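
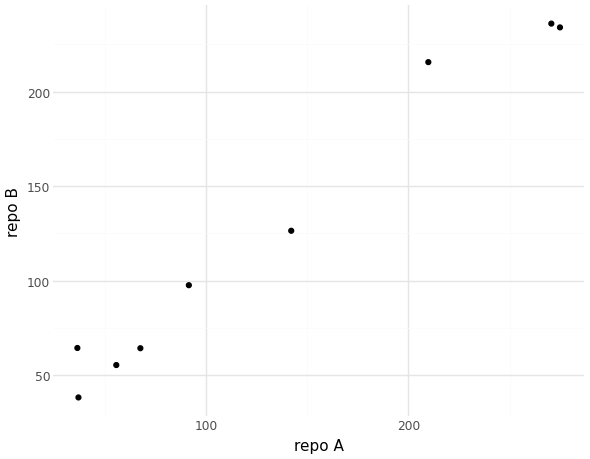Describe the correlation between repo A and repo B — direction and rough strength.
positive, strong

Points are positively correlated; strong (|r| ≈ 1.0).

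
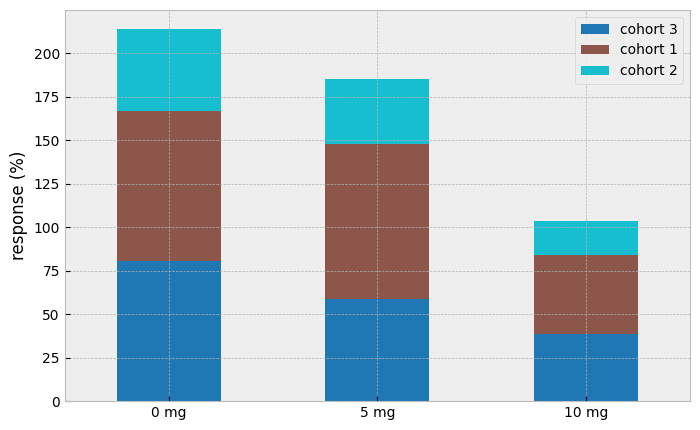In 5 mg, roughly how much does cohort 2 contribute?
≈ 40

cohort 2 top ≈ 180, bottom ≈ 140; segment ≈ 40.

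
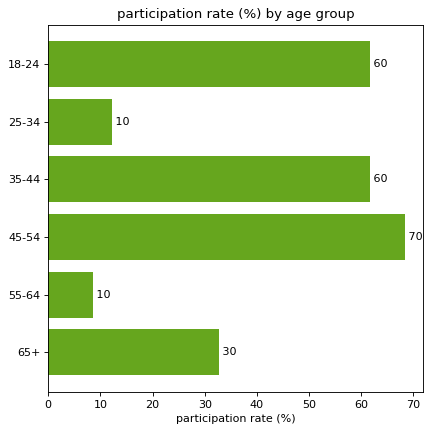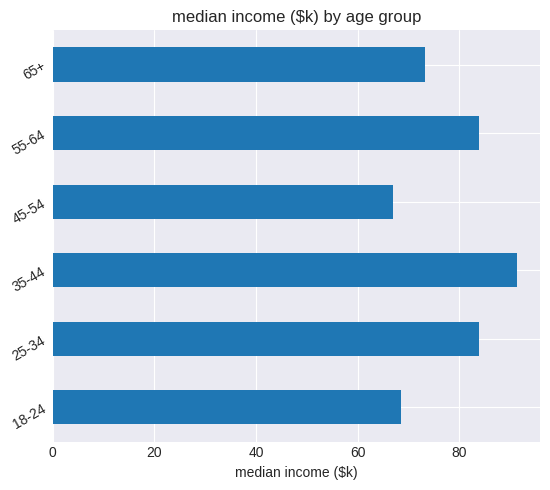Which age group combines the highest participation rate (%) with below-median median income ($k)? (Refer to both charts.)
Chart 2 median median income ($k) ≈ 80; below-median age groups: 18-24, 45-54, 65+. Among those, 45-54 has the highest participation rate (%) (≈ 70).

45-54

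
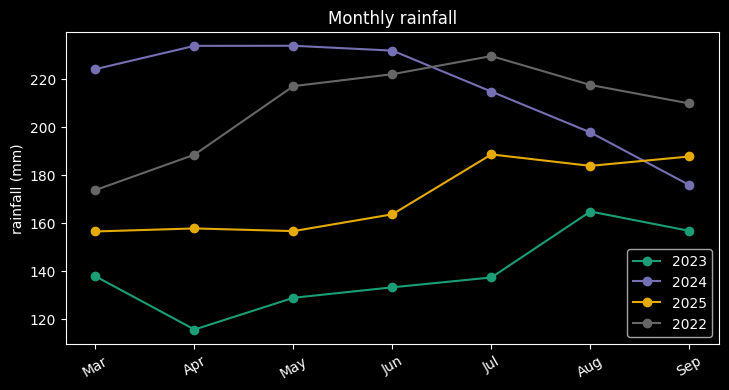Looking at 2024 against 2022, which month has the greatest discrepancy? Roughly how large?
Mar: 2024 ≈ 220, 2022 ≈ 170 → gap ≈ 50. Next-largest (Apr) is only ≈ 40.

Mar, ≈ 50 mm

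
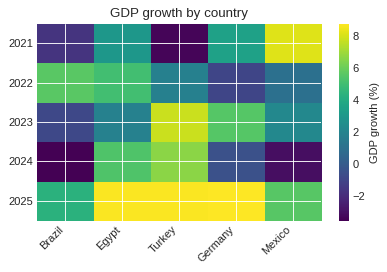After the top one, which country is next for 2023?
Top 3 for 2023: Turkey ≈ 8, Germany ≈ 6, Mexico ≈ 2.

Germany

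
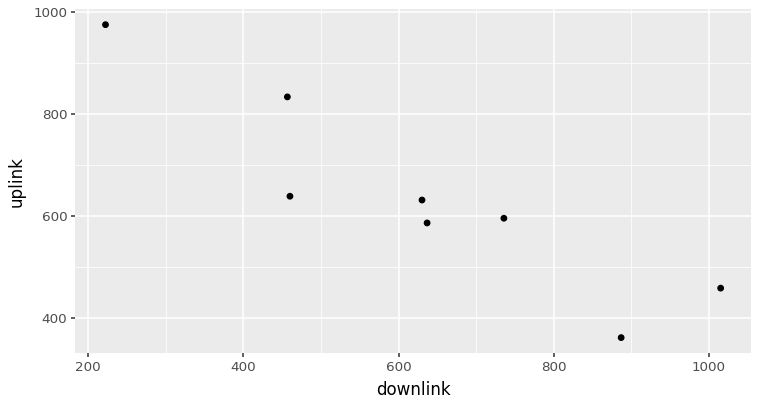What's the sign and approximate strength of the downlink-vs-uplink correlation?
negative, strong

Points are negatively correlated; strong (|r| ≈ 0.9).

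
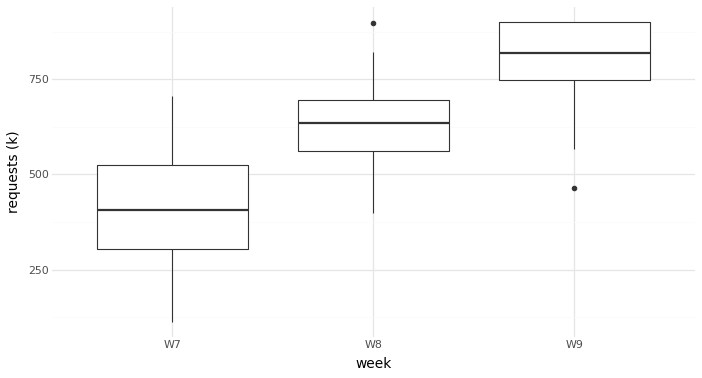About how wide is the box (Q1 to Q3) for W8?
Q3 ≈ 700, Q1 ≈ 550; IQR ≈ 150.

≈ 150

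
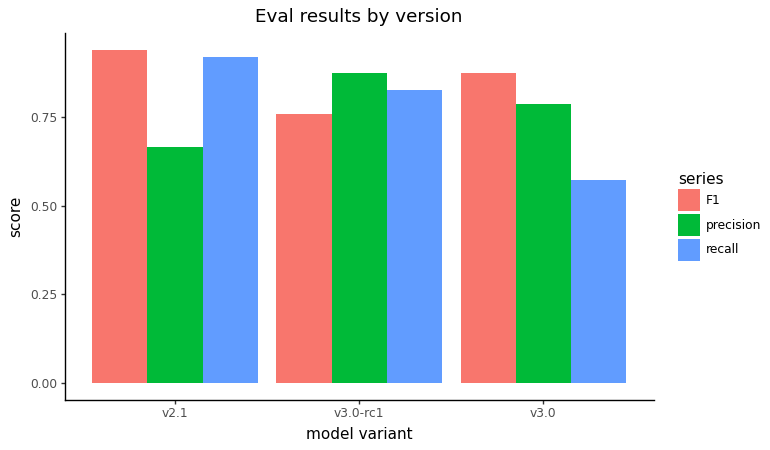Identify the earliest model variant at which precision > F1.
v3.0-rc1

v2.1: precision ≈ 0.7 vs F1 ≈ 0.9 (not yet); v3.0-rc1: precision ≈ 0.9 vs F1 ≈ 0.8 (first crossover).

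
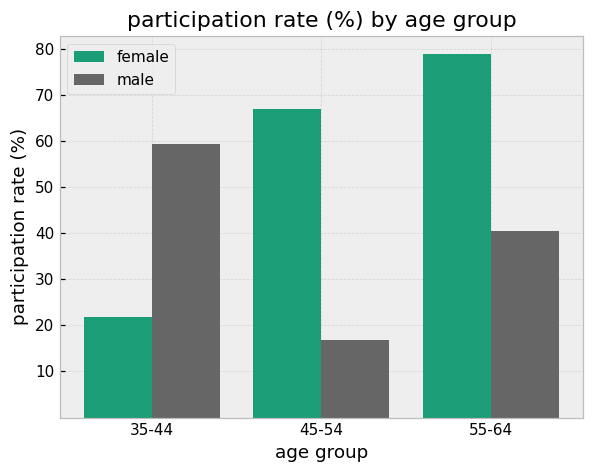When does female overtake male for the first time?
45-54

35-44: female ≈ 20 vs male ≈ 60 (not yet); 45-54: female ≈ 70 vs male ≈ 20 (first crossover).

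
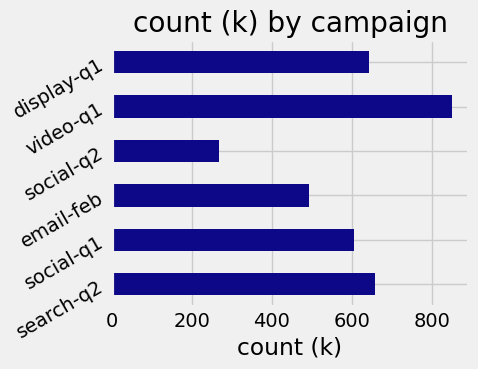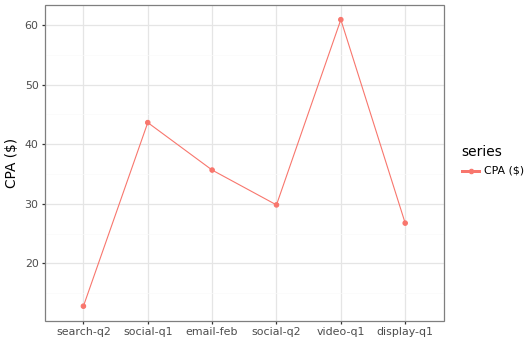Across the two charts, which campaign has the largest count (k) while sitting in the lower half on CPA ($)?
search-q2

Chart 2 median CPA ($) ≈ 30; below-median campaigns: search-q2, social-q2, display-q1. Among those, search-q2 has the highest count (k) (≈ 700).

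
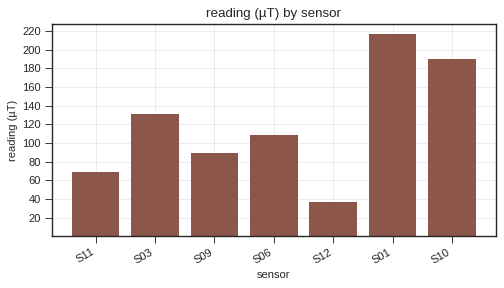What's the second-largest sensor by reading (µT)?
S10

Top 3: S01 ≈ 220, S10 ≈ 200, S03 ≈ 140.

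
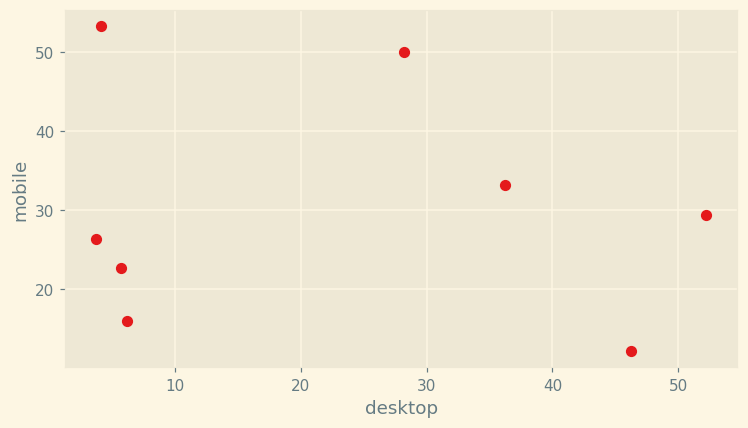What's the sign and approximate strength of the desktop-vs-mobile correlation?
Points are roughly uncorrelated; weak (|r| ≈ 0.1).

no clear correlation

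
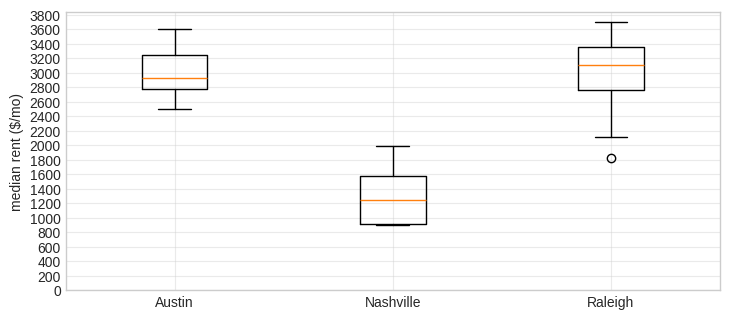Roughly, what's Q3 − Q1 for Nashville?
≈ 600

Q3 ≈ 1600, Q1 ≈ 1000; IQR ≈ 600.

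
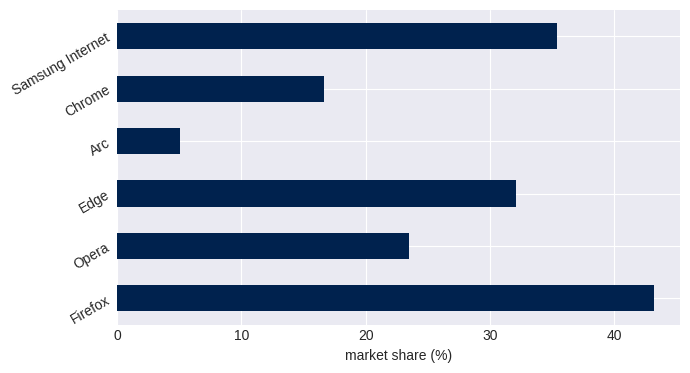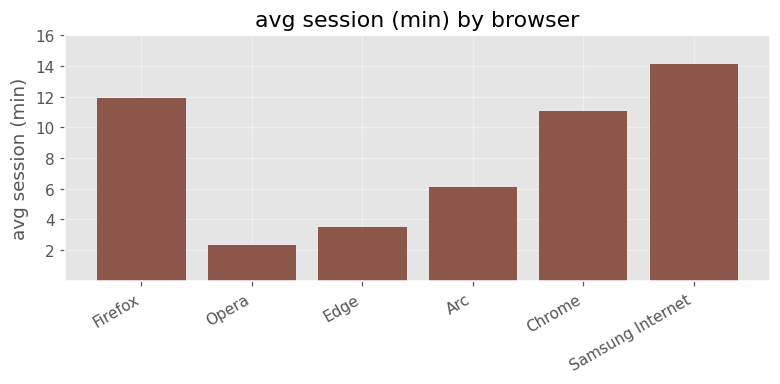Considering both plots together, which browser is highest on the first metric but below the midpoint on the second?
Chart 2 median avg session (min) ≈ 8; below-median browsers: Opera, Edge, Arc. Among those, Edge has the highest market share (%) (≈ 30).

Edge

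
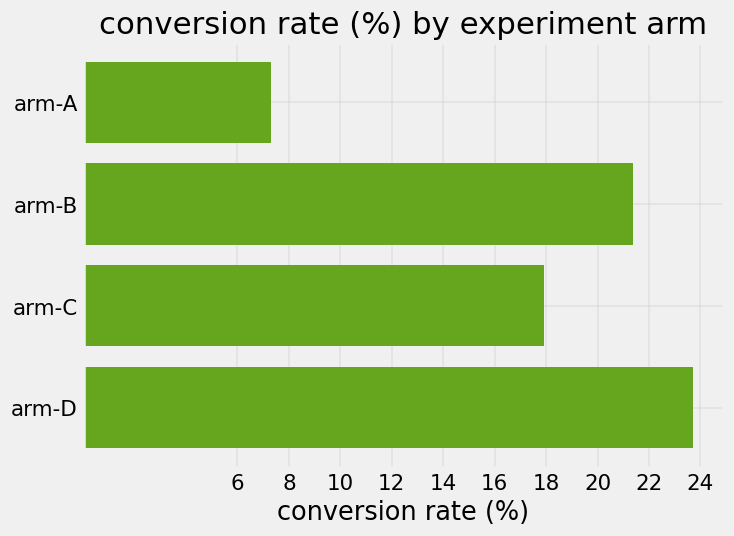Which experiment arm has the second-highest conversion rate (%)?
arm-B

Top 3: arm-D ≈ 24, arm-B ≈ 22, arm-C ≈ 18.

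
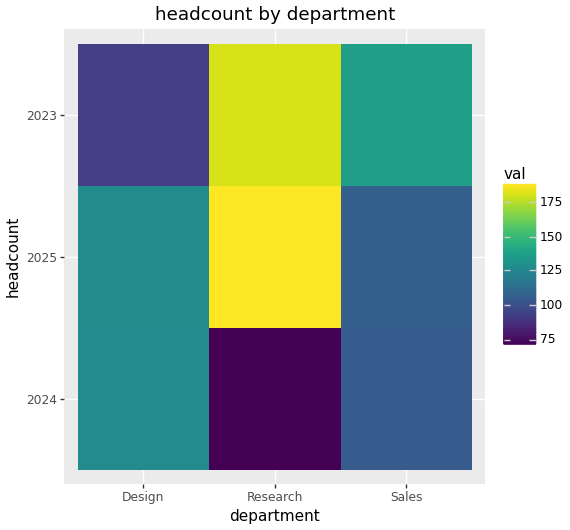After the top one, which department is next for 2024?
Top 3 for 2024: Design ≈ 130, Sales ≈ 100, Research ≈ 70.

Sales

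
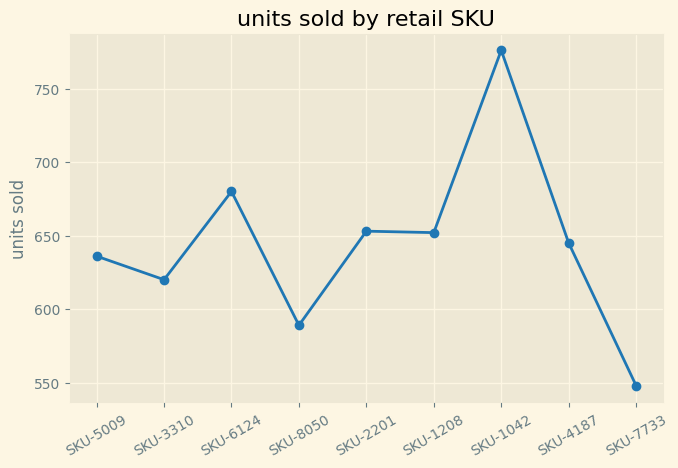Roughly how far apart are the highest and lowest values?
≈ 240

Max SKU-1042 ≈ 780, min SKU-7733 ≈ 540; range ≈ 240.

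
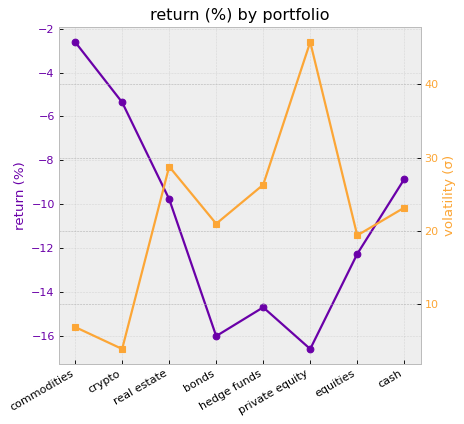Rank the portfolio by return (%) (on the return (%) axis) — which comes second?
Top 3 (on the return (%) axis): commodities ≈ -2, crypto ≈ -6, cash ≈ -8.

crypto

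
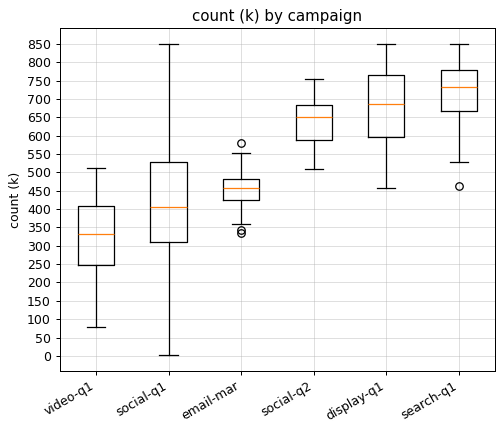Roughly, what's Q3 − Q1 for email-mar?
≈ 50

Q3 ≈ 500, Q1 ≈ 450; IQR ≈ 50.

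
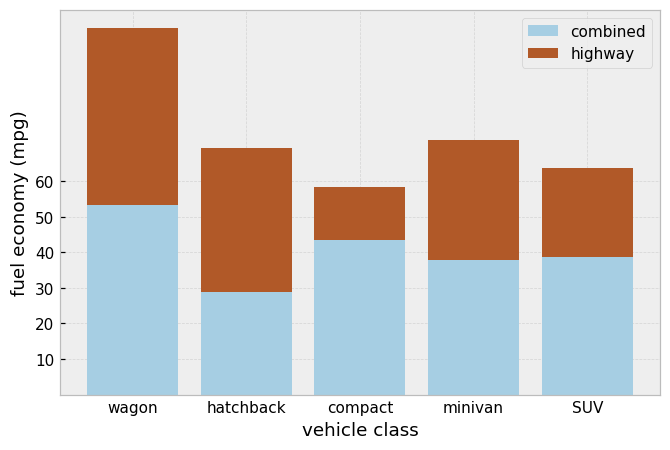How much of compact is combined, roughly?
combined top ≈ 40, bottom ≈ 0; segment ≈ 40.

≈ 40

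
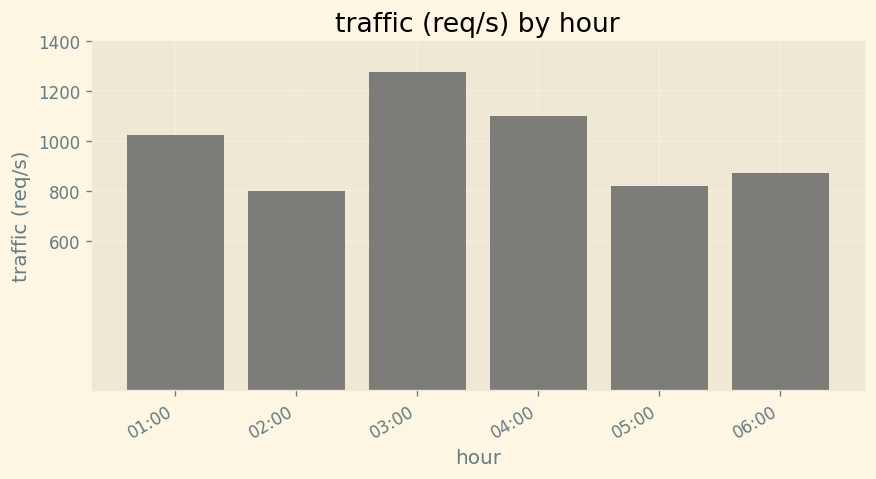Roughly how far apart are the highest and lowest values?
≈ 400

Max 03:00 ≈ 1200, min 02:00 ≈ 800; range ≈ 400.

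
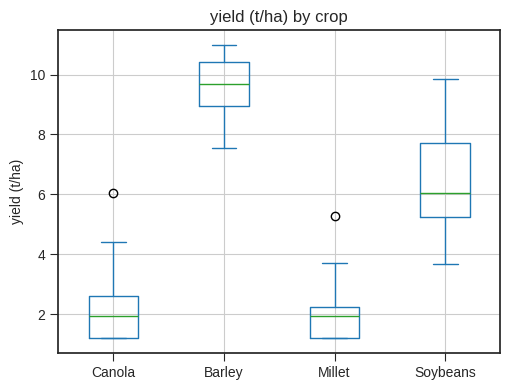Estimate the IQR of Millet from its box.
≈ 1

Q3 ≈ 2, Q1 ≈ 1; IQR ≈ 1.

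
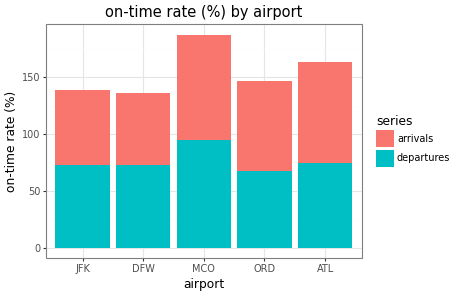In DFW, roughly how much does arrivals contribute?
arrivals top ≈ 140, bottom ≈ 80; segment ≈ 60.

≈ 60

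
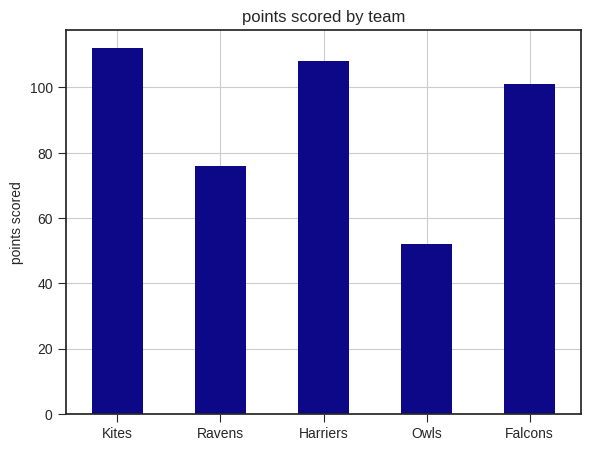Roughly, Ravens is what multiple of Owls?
≈ 1.6×

Ravens ≈ 80, Owls ≈ 50; 80/50 ≈ 1.6.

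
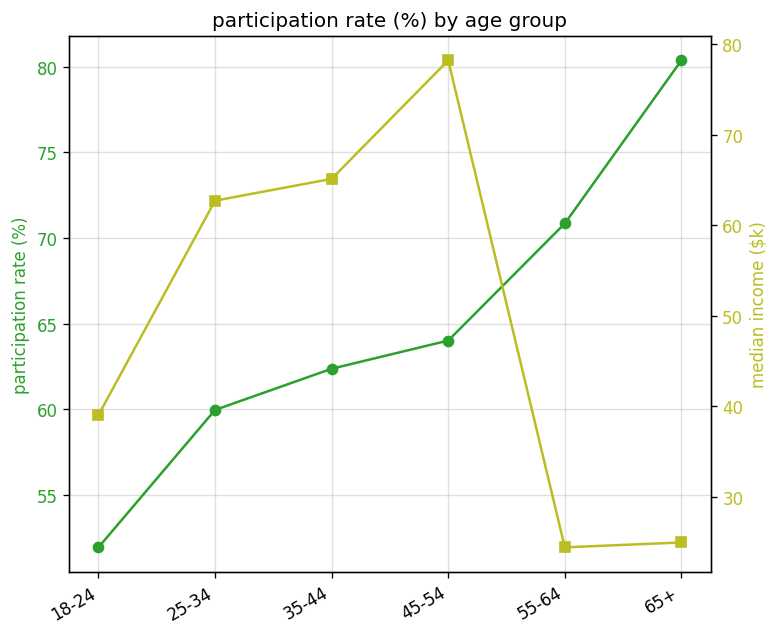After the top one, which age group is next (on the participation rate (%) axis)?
55-64

Top 3 (on the participation rate (%) axis): 65+ ≈ 80, 55-64 ≈ 70, 45-54 ≈ 65.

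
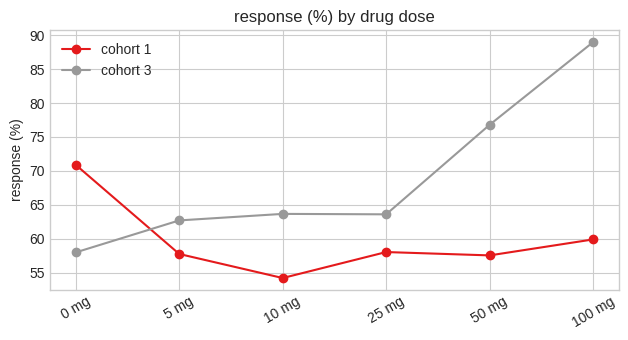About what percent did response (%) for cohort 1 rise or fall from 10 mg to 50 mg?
10 mg ≈ 55, 50 mg ≈ 60; (60 − 55) / 55 ≈ +9.1%.

≈ +9.1%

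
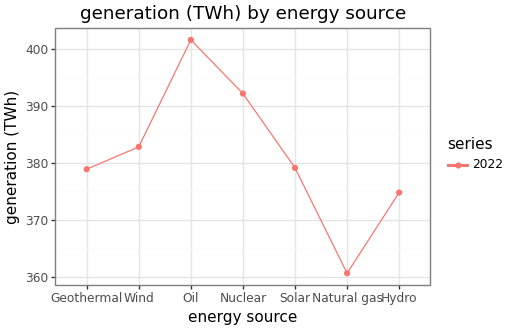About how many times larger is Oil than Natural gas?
Oil ≈ 400, Natural gas ≈ 360; 400/360 ≈ 1.11.

≈ 1.11×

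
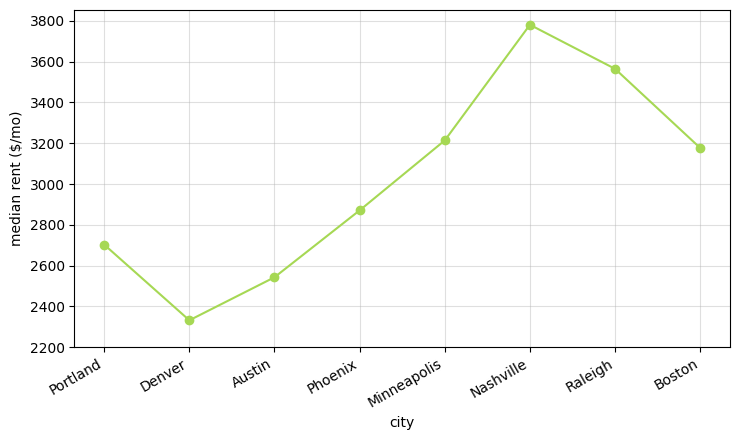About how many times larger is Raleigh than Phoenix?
Raleigh ≈ 3600, Phoenix ≈ 2800; 3600/2800 ≈ 1.29.

≈ 1.29×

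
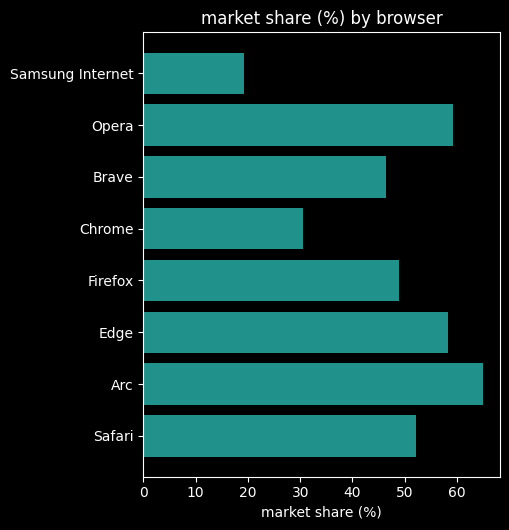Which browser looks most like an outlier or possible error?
Samsung Internet

Samsung Internet ≈ 20; the rest sit between ≈ 30 and ≈ 60.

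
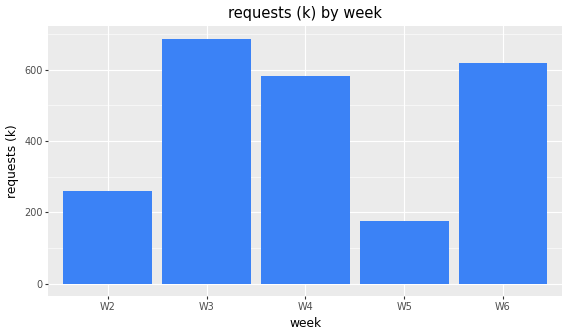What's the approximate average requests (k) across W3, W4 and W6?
≈ 633

(700 + 600 + 600) / 3 ≈ 633.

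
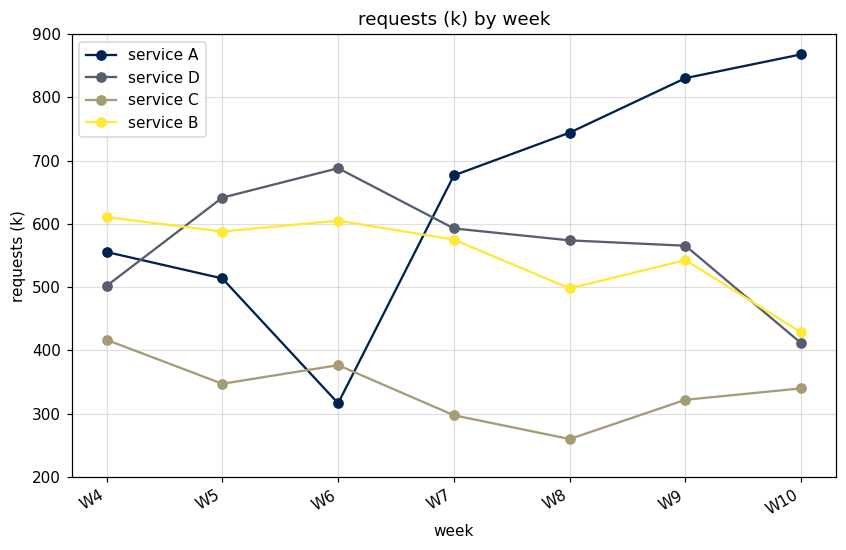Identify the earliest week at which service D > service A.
W5

W4: service D ≈ 500 vs service A ≈ 600 (not yet); W5: service D ≈ 600 vs service A ≈ 500 (first crossover).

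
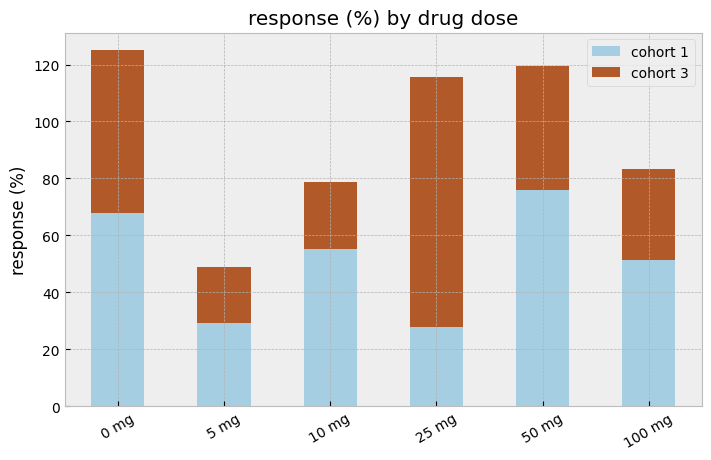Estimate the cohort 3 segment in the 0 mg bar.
cohort 3 top ≈ 120, bottom ≈ 60; segment ≈ 60.

≈ 60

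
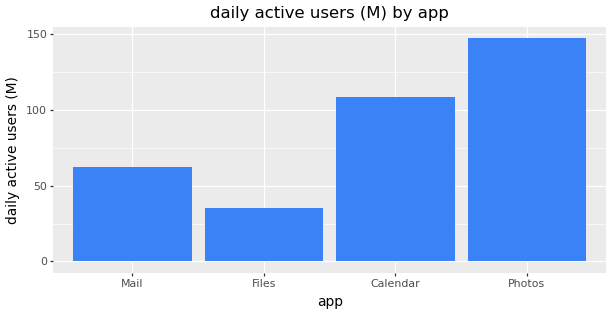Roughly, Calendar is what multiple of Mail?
≈ 1.67×

Calendar ≈ 100, Mail ≈ 60; 100/60 ≈ 1.67.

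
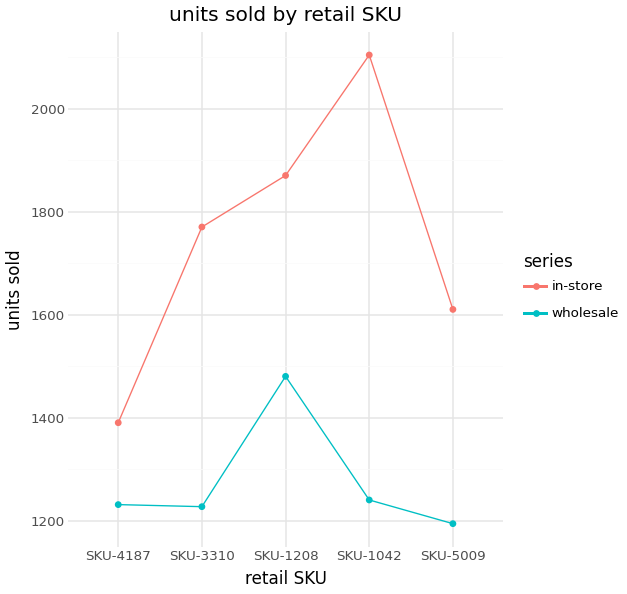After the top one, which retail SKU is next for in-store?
SKU-1208

Top 3 for in-store: SKU-1042 ≈ 2100, SKU-1208 ≈ 1900, SKU-3310 ≈ 1800.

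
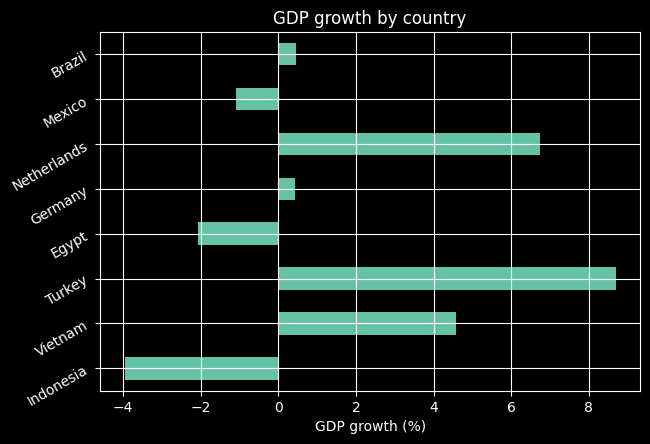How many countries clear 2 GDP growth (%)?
Above 2: Vietnam, Turkey, Netherlands.

3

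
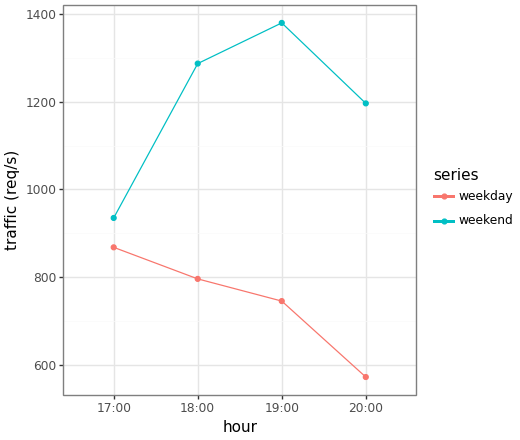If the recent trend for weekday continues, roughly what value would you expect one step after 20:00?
≈ 500

Last three: 800, 700, 600 → slope ≈ -100/step → next ≈ 500.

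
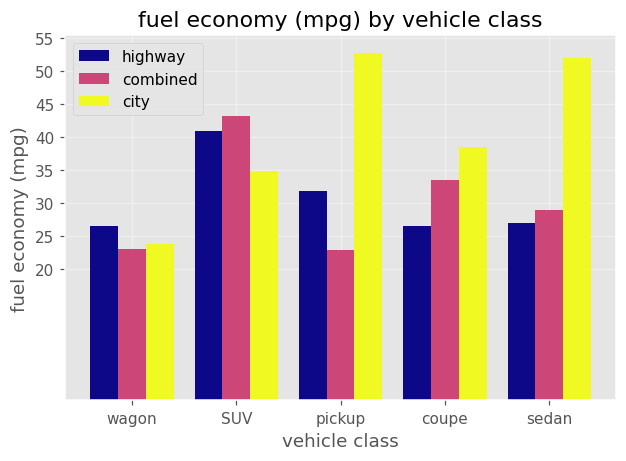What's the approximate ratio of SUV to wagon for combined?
SUV ≈ 45, wagon ≈ 25; 45/25 ≈ 1.8.

≈ 1.8×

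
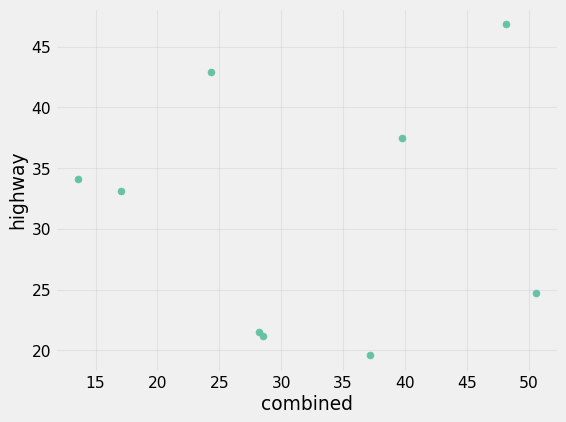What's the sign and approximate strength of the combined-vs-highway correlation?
Points are roughly uncorrelated; weak (|r| ≈ 0.0).

no clear correlation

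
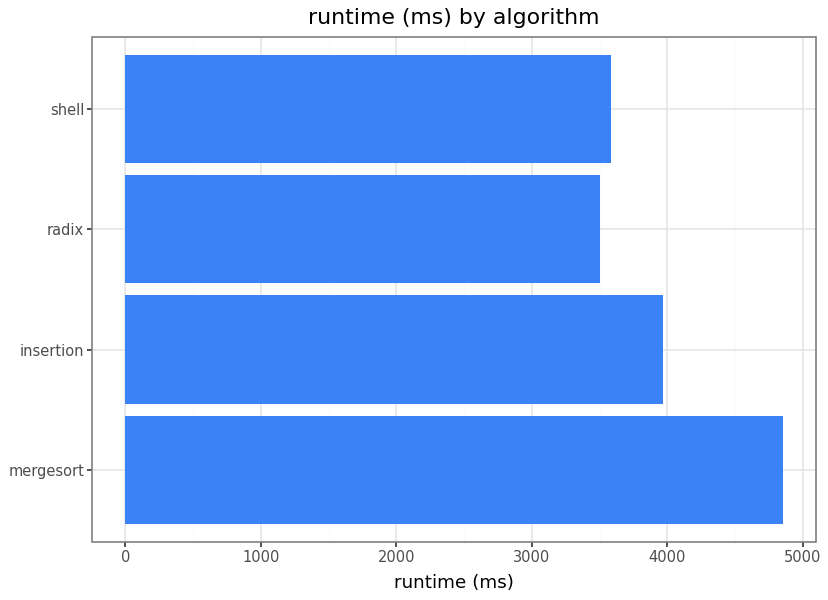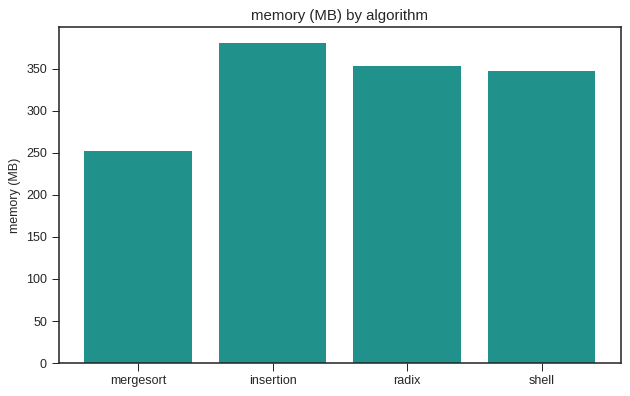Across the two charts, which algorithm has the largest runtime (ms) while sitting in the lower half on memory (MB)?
Chart 2 median memory (MB) ≈ 350; below-median algorithms: mergesort, shell. Among those, mergesort has the highest runtime (ms) (≈ 5000).

mergesort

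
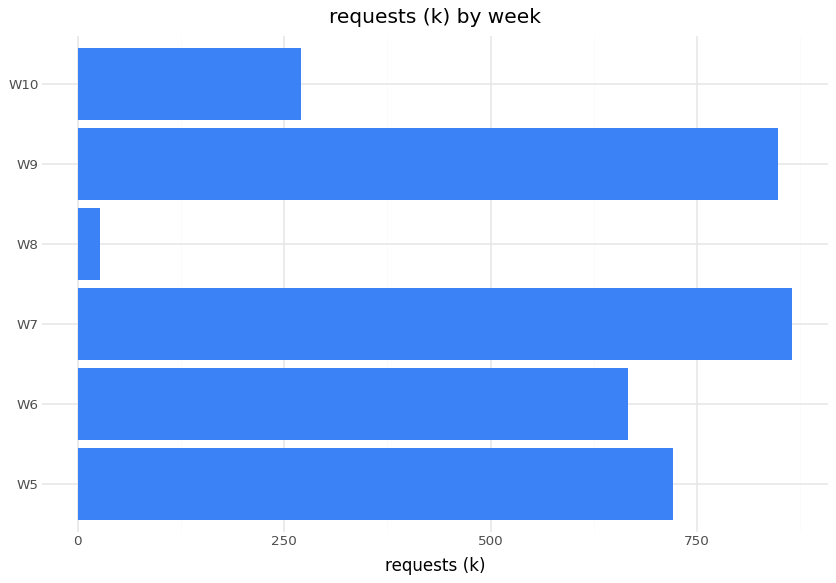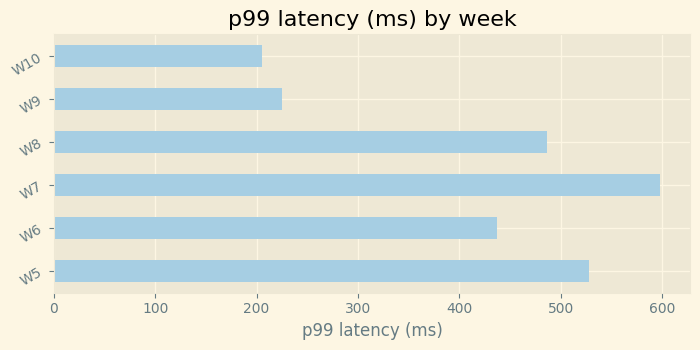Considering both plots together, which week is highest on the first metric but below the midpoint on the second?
W9

Chart 2 median p99 latency (ms) ≈ 500; below-median weeks: W6, W9, W10. Among those, W9 has the highest requests (k) (≈ 800).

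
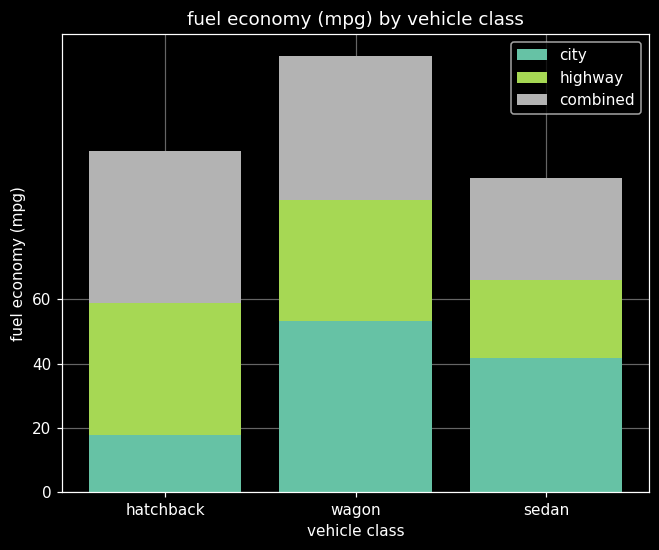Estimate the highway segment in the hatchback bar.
≈ 40

highway top ≈ 60, bottom ≈ 20; segment ≈ 40.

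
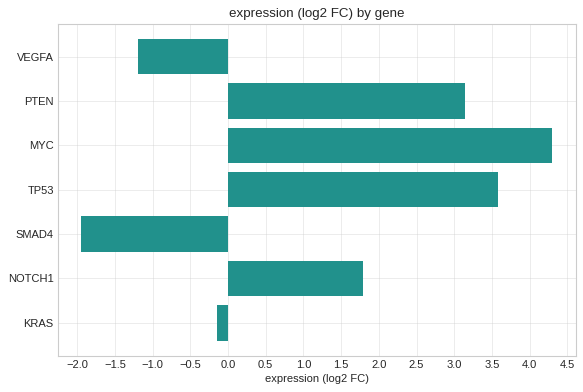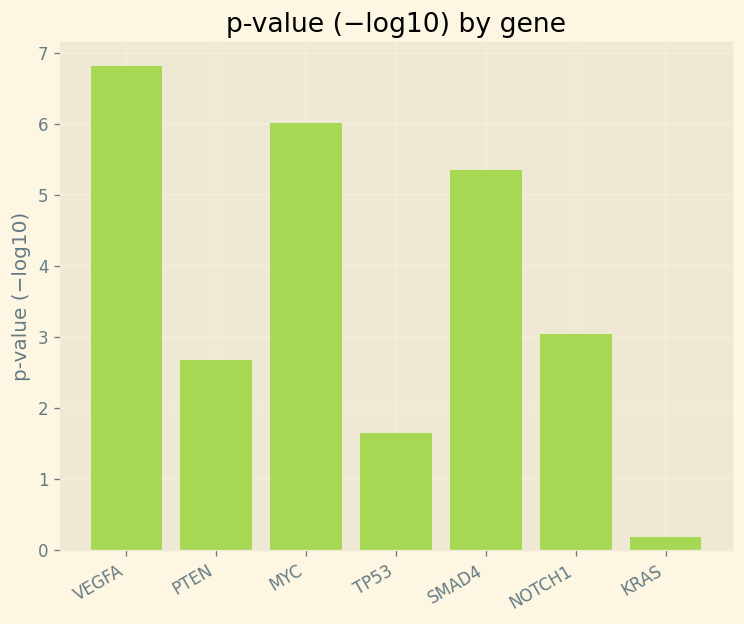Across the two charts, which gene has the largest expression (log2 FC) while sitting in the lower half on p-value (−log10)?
TP53

Chart 2 median p-value (−log10) ≈ 3; below-median genes: PTEN, TP53, KRAS. Among those, TP53 has the highest expression (log2 FC) (≈ 3.5).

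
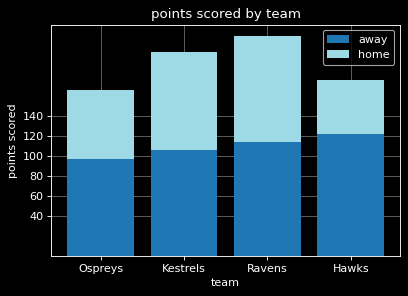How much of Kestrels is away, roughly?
≈ 100

away top ≈ 100, bottom ≈ 0; segment ≈ 100.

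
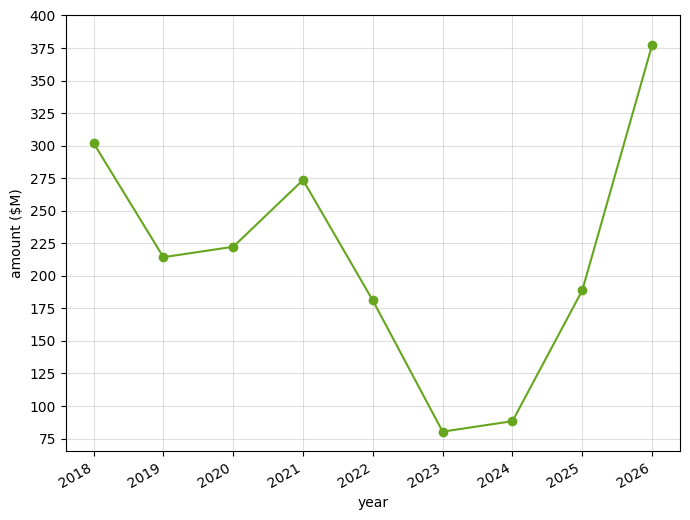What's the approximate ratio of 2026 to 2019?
2026 ≈ 375, 2019 ≈ 225; 375/225 ≈ 1.67.

≈ 1.67×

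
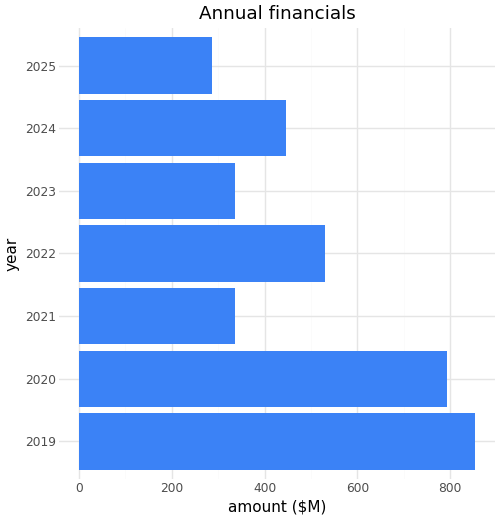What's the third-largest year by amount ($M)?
Top 4: 2019 ≈ 900, 2020 ≈ 800, 2022 ≈ 500, 2024 ≈ 400.

2022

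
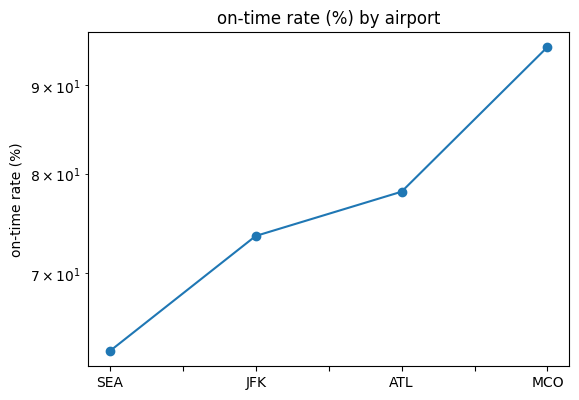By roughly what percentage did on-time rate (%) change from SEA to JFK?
SEA ≈ 65, JFK ≈ 75; (75 − 65) / 65 ≈ +15.4%.

≈ +15.4%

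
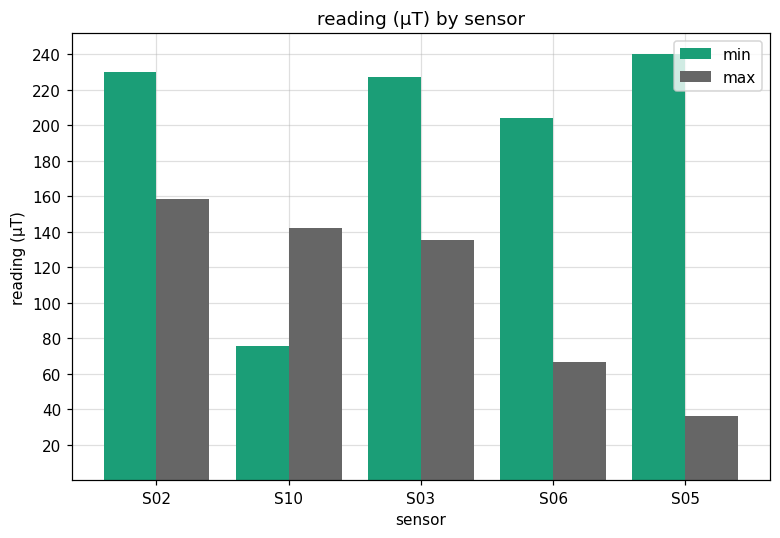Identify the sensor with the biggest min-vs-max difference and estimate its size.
S05, ≈ 200 µT

S05: min ≈ 240, max ≈ 40 → gap ≈ 200. Next-largest (S06) is only ≈ 140.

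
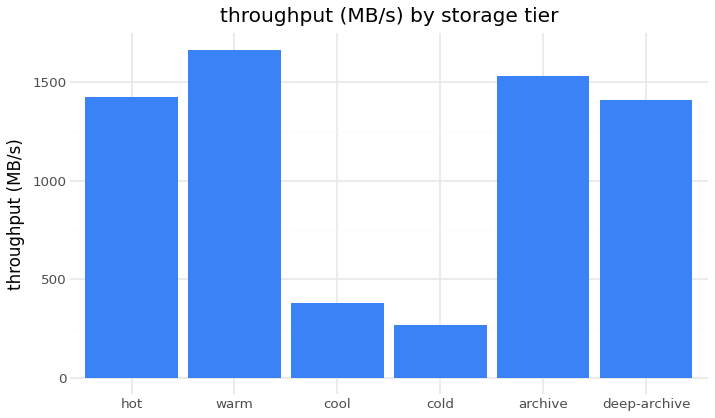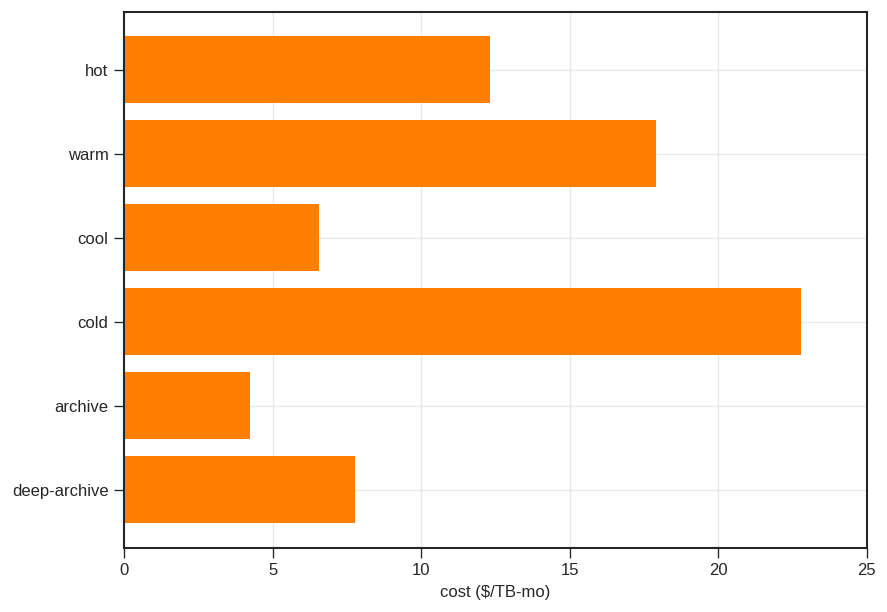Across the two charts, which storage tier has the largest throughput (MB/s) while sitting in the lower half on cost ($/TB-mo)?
Chart 2 median cost ($/TB-mo) ≈ 10; below-median storage tiers: cool, archive, deep-archive. Among those, archive has the highest throughput (MB/s) (≈ 1600).

archive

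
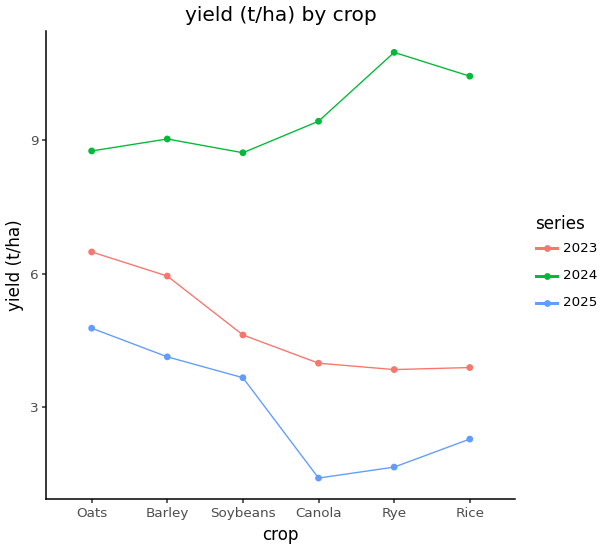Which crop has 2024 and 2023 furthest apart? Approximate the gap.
Rye, ≈ 7 t/ha

Rye: 2024 ≈ 11, 2023 ≈ 4 → gap ≈ 7. Next-largest (Rice) is only ≈ 6.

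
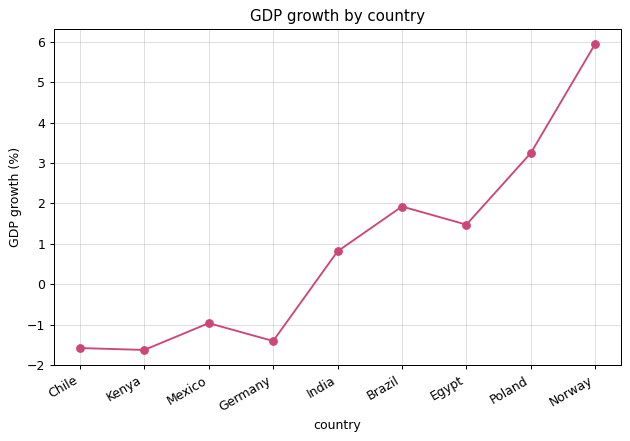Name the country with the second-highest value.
Poland

Top 3: Norway ≈ 6, Poland ≈ 3, Brazil ≈ 2.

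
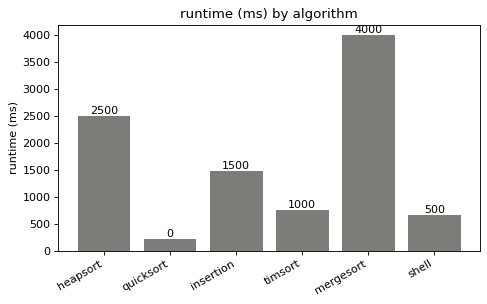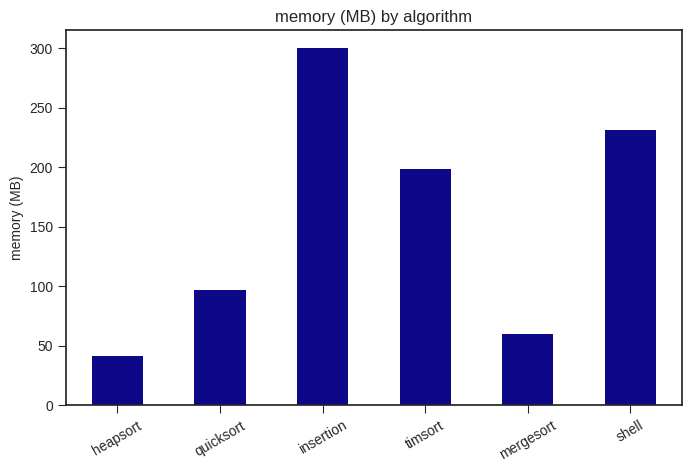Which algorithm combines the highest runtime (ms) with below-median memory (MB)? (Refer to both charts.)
mergesort

Chart 2 median memory (MB) ≈ 150; below-median algorithms: heapsort, quicksort, mergesort. Among those, mergesort has the highest runtime (ms) (≈ 4000).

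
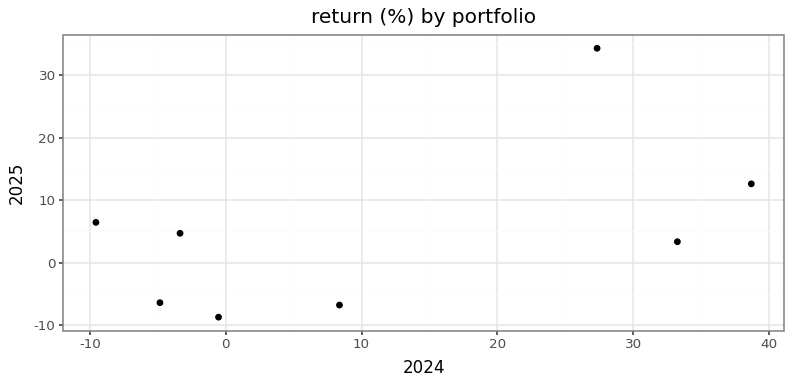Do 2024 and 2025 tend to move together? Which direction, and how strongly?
positive, moderate

Points are positively correlated; moderate (|r| ≈ 0.5).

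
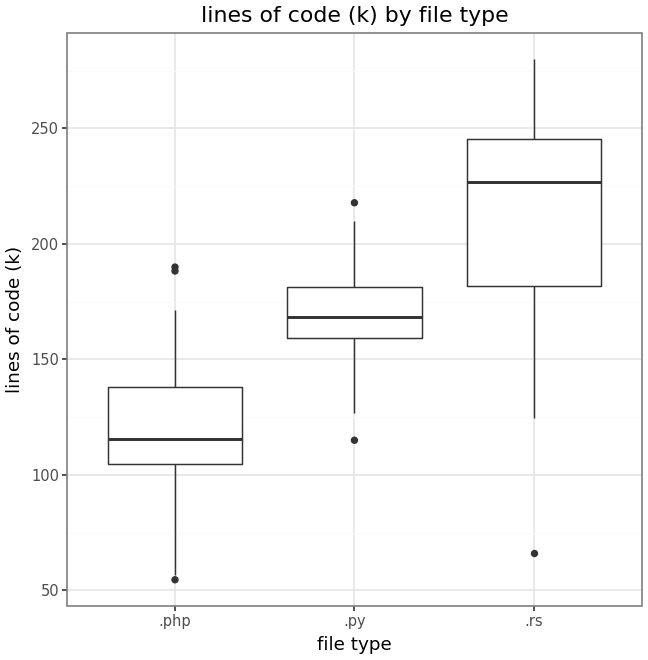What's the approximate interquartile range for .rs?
≈ 70

Q3 ≈ 250, Q1 ≈ 180; IQR ≈ 70.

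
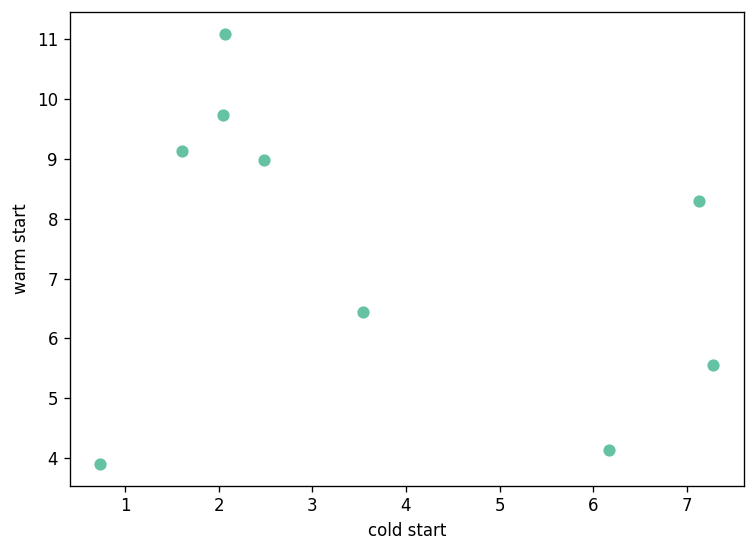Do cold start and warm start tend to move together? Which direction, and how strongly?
Points are negatively correlated; weak (|r| ≈ 0.3).

negative, weak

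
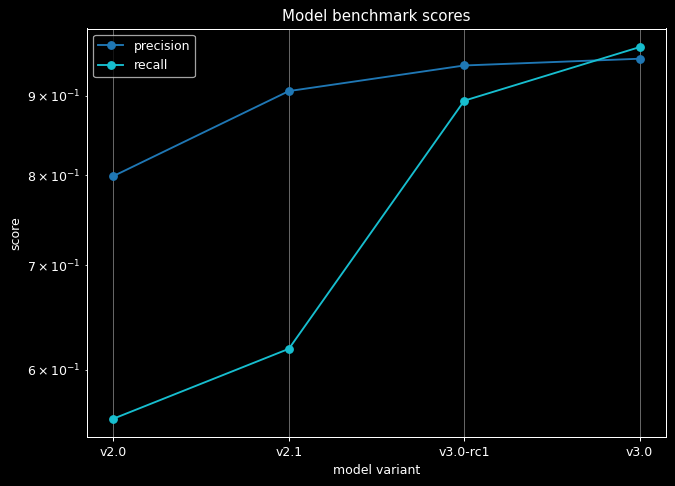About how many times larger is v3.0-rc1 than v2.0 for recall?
≈ 1.64×

v3.0-rc1 ≈ 0.90, v2.0 ≈ 0.55; 0.90/0.55 ≈ 1.64.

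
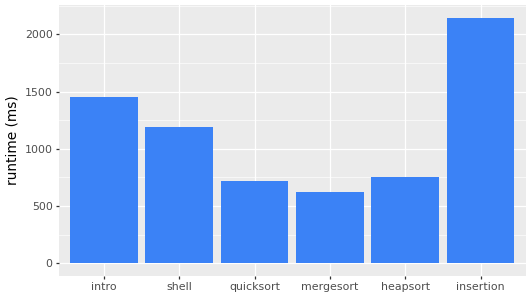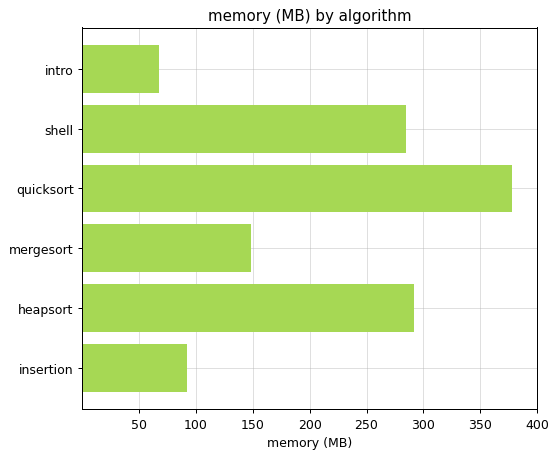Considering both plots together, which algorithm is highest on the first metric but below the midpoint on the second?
Chart 2 median memory (MB) ≈ 200; below-median algorithms: intro, mergesort, insertion. Among those, insertion has the highest runtime (ms) (≈ 2200).

insertion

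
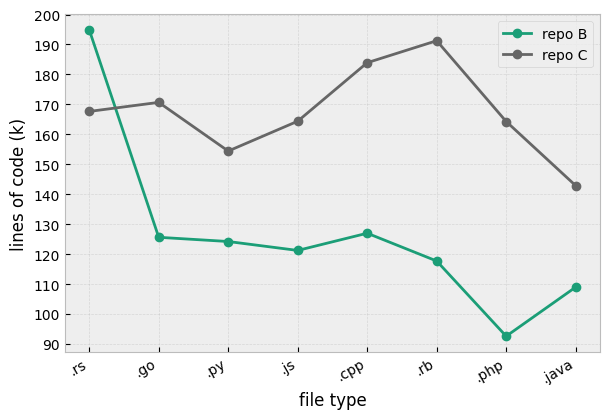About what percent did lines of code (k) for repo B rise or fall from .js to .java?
≈ -8.3%

.js ≈ 120, .java ≈ 110; (110 − 120) / 120 ≈ -8.3%.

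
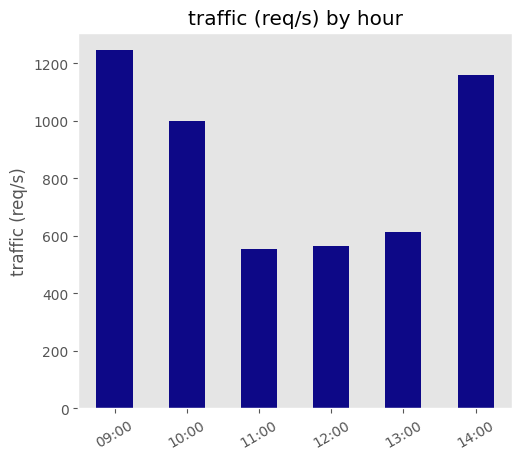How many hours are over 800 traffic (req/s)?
3

Above 800: 09:00, 10:00, 14:00.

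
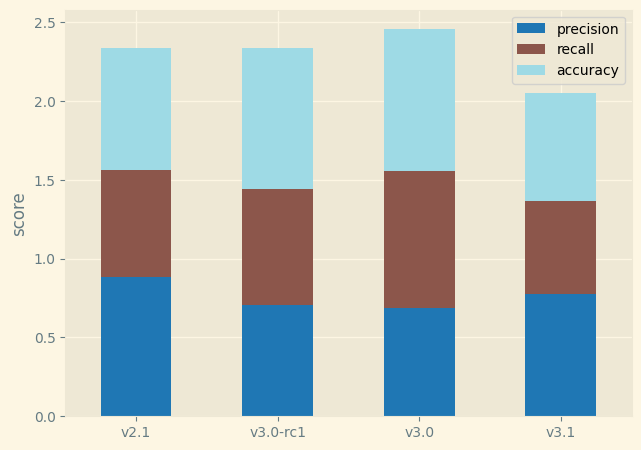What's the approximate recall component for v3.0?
≈ 1.0

recall top ≈ 1.5, bottom ≈ 0.5; segment ≈ 1.0.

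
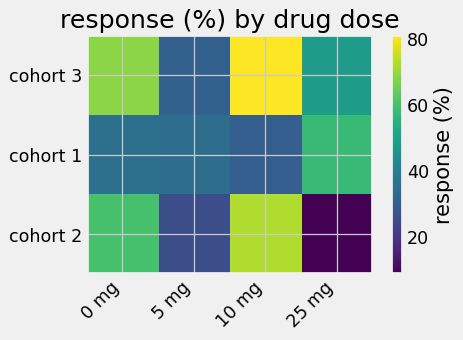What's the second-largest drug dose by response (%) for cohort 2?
Top 3 for cohort 2: 10 mg ≈ 70, 0 mg ≈ 60, 5 mg ≈ 30.

0 mg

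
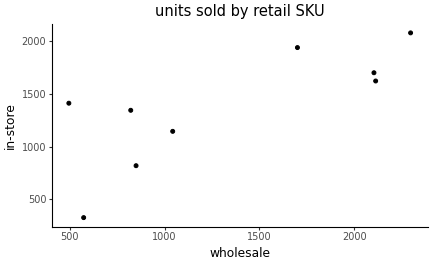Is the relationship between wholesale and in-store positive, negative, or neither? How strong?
positive, strong

Points are positively correlated; strong (|r| ≈ 0.8).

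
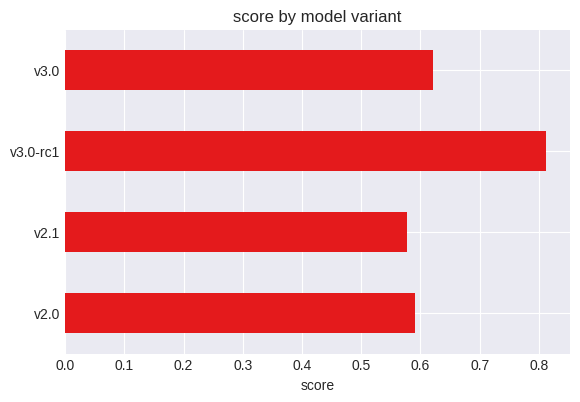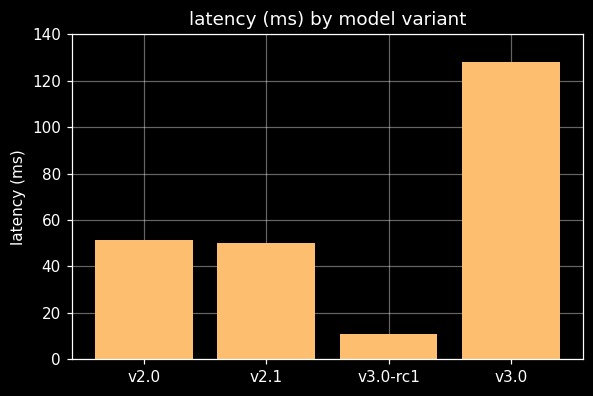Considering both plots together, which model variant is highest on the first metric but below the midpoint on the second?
Chart 2 median latency (ms) ≈ 60; below-median model variants: v2.1, v3.0-rc1. Among those, v3.0-rc1 has the highest score (≈ 0.8).

v3.0-rc1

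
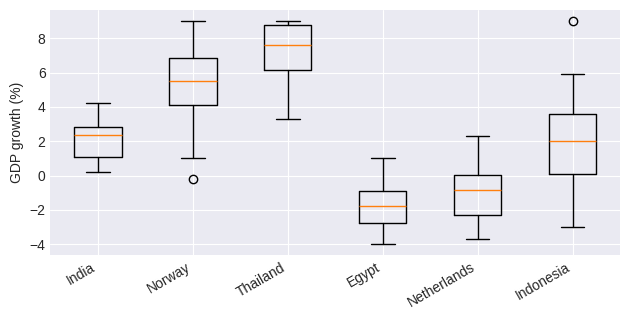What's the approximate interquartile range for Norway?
≈ 3

Q3 ≈ 7, Q1 ≈ 4; IQR ≈ 3.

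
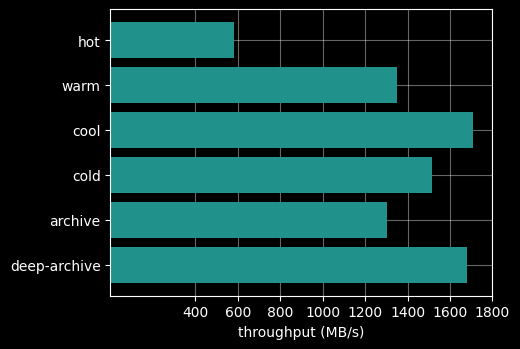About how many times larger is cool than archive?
≈ 1.29×

cool ≈ 1800, archive ≈ 1400; 1800/1400 ≈ 1.29.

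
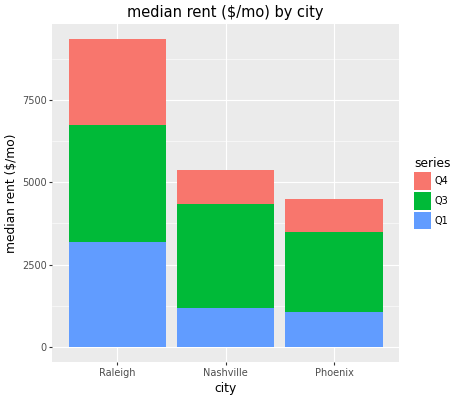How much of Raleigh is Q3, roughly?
≈ 4000

Q3 top ≈ 7000, bottom ≈ 3000; segment ≈ 4000.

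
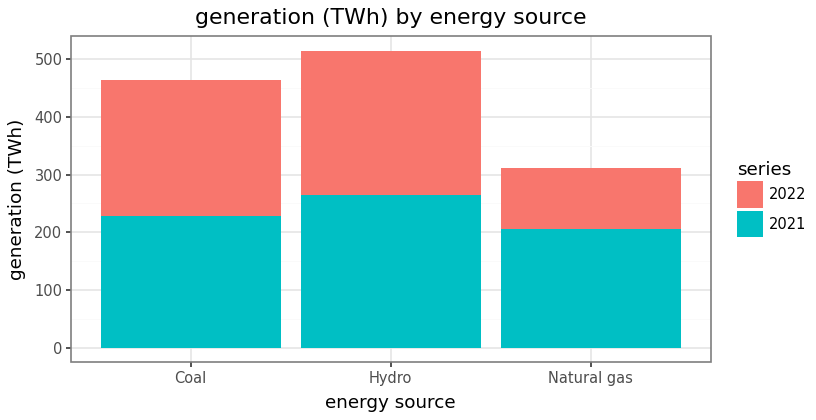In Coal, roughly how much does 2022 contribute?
2022 top ≈ 450, bottom ≈ 250; segment ≈ 200.

≈ 200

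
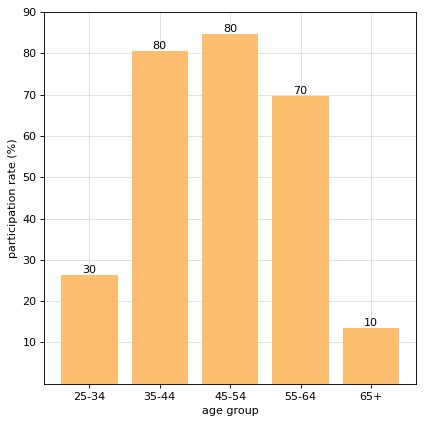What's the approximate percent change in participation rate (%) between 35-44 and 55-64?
35-44 ≈ 80, 55-64 ≈ 70; (70 − 80) / 80 ≈ -12.5%.

≈ -12.5%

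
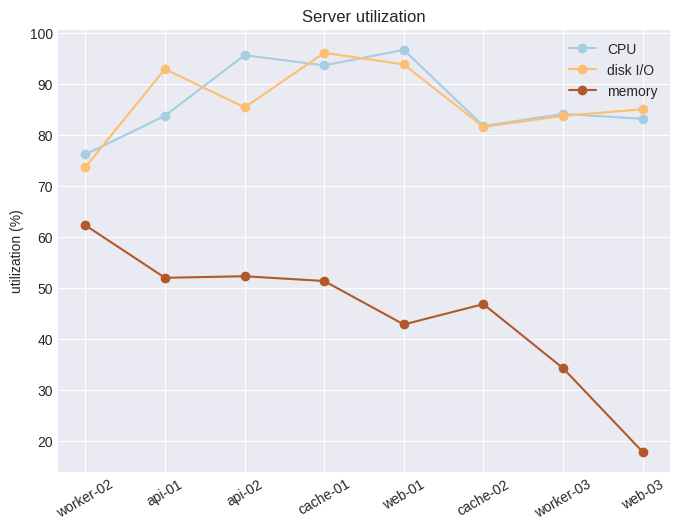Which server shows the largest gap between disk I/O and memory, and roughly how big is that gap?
web-03: disk I/O ≈ 90, memory ≈ 20 → gap ≈ 70. Next-largest (web-01) is only ≈ 50.

web-03, ≈ 70 %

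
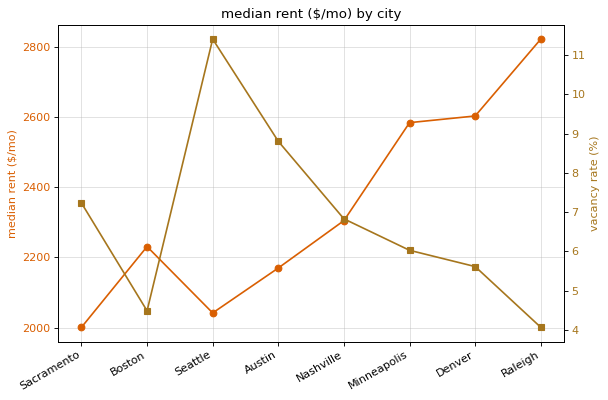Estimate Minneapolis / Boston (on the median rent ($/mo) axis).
Minneapolis ≈ 2600, Boston ≈ 2200; 2600/2200 ≈ 1.18.

≈ 1.18×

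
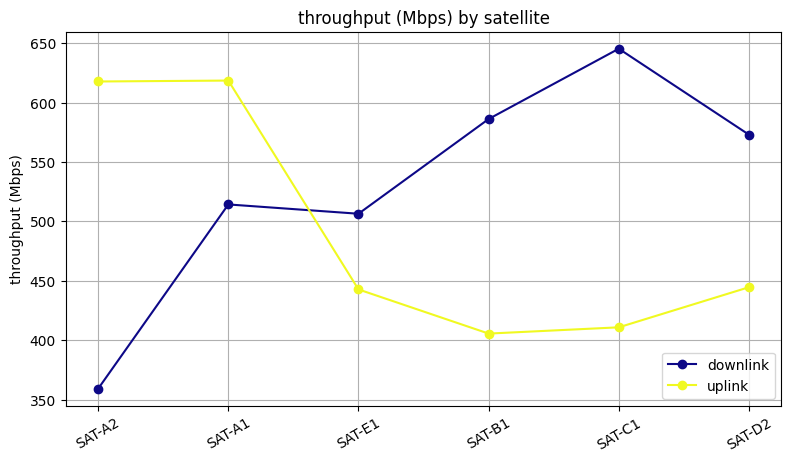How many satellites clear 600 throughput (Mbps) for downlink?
1

Above 600: SAT-C1.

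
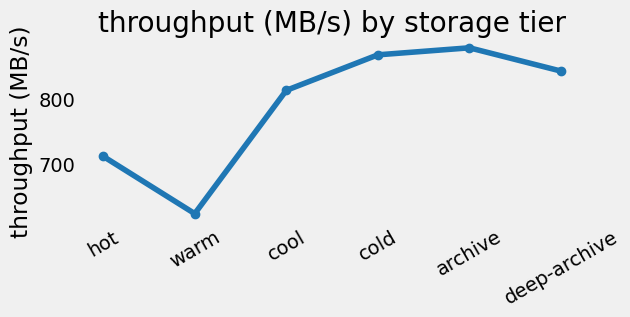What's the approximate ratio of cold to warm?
≈ 1.4×

cold ≈ 875, warm ≈ 625; 875/625 ≈ 1.4.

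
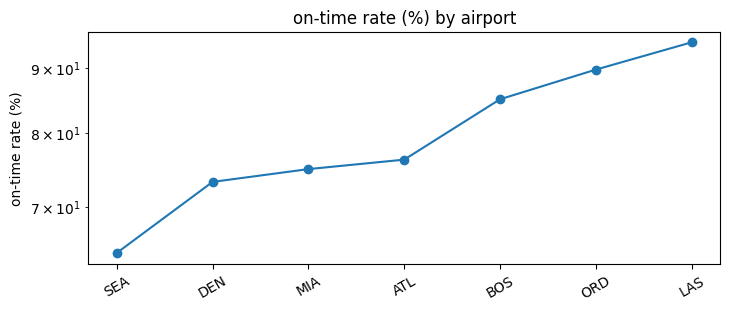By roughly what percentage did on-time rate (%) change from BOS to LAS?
≈ +11.8%

BOS ≈ 85, LAS ≈ 95; (95 − 85) / 85 ≈ +11.8%.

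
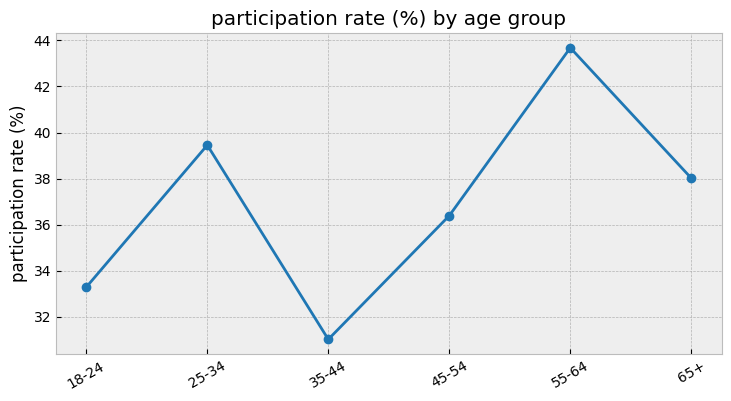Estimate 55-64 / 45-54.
55-64 ≈ 44, 45-54 ≈ 36; 44/36 ≈ 1.22.

≈ 1.22×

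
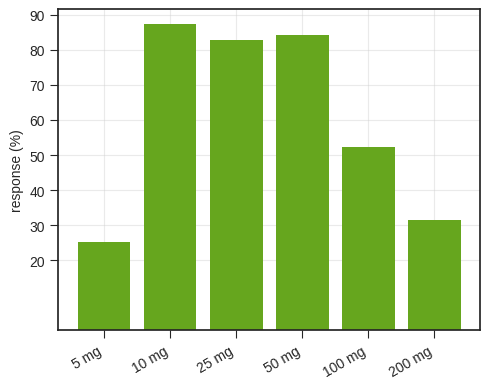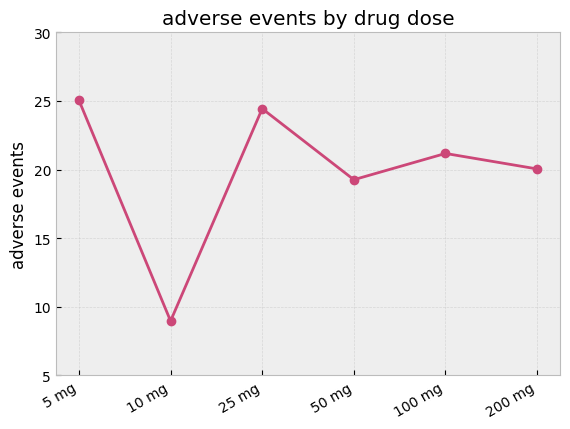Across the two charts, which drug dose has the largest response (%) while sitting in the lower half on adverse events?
Chart 2 median adverse events ≈ 20; below-median drug doses: 10 mg, 50 mg, 200 mg. Among those, 10 mg has the highest response (%) (≈ 90).

10 mg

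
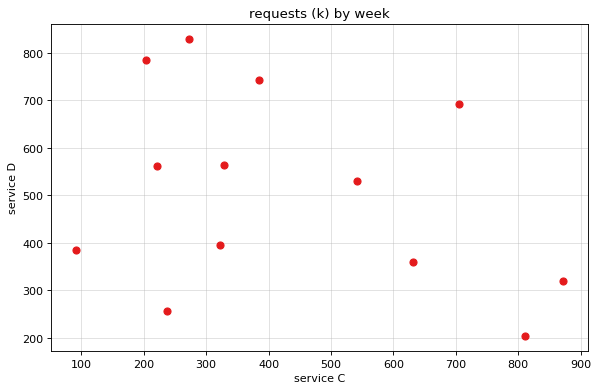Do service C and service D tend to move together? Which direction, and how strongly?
Points are negatively correlated; weak (|r| ≈ 0.3).

negative, weak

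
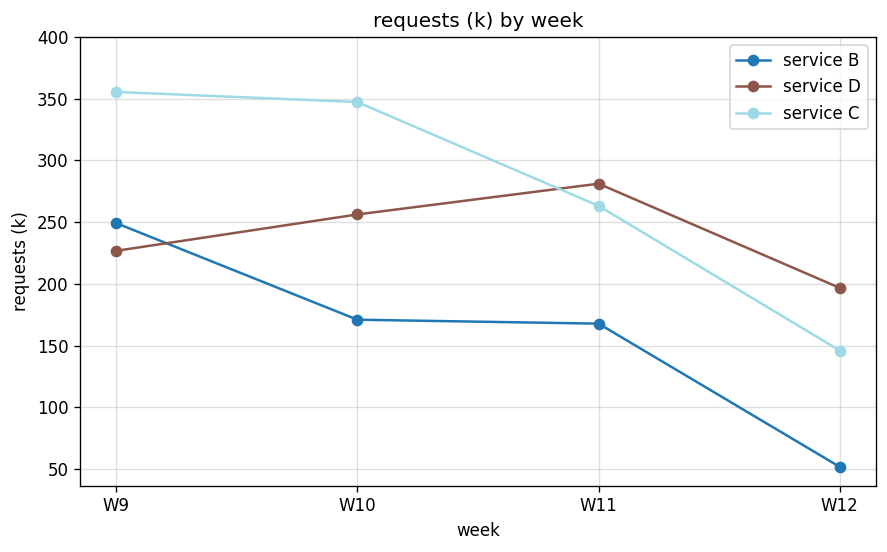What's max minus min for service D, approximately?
Max W11 ≈ 300, min W12 ≈ 200; range ≈ 100.

≈ 100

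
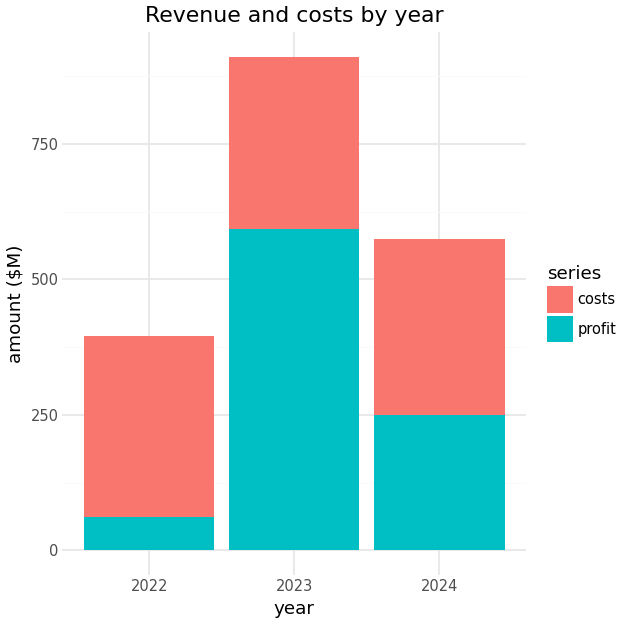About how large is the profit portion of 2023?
≈ 600

profit top ≈ 600, bottom ≈ 0; segment ≈ 600.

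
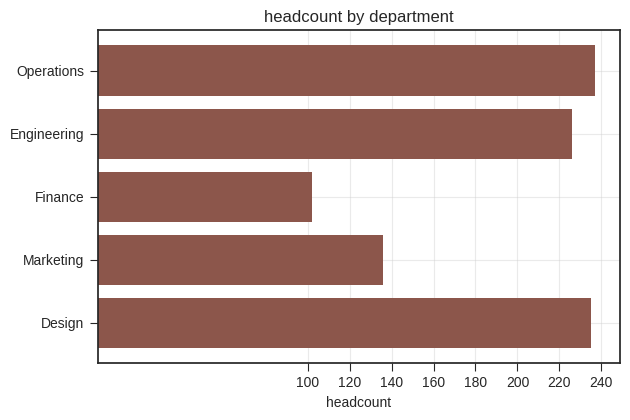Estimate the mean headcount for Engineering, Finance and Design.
≈ 187

(220 + 100 + 240) / 3 ≈ 187.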